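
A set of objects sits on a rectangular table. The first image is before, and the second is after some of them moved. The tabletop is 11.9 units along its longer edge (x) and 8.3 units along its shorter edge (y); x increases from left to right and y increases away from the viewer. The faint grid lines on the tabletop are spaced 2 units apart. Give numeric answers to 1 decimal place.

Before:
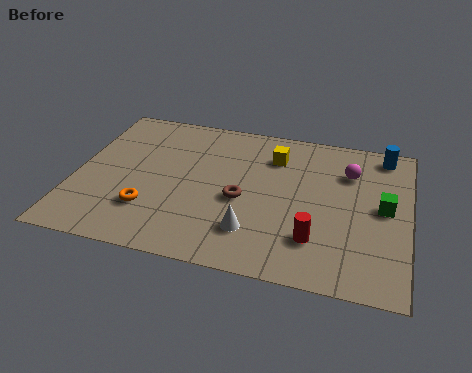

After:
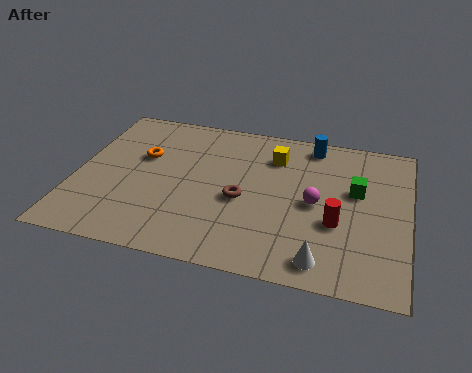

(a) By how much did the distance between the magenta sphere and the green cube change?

-0.4

Before: roughly 2.1 units apart; after: 1.7. That's 0.4 units closer together.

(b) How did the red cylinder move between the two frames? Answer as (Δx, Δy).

(0.7, 1.0)

From the two frames, the red cylinder sits at roughly (8.7, 2.1) before and (9.4, 3.1) after.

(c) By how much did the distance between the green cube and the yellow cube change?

-1.2

They were about 4.5 units apart before and 3.3 after — 1.2 units closer together.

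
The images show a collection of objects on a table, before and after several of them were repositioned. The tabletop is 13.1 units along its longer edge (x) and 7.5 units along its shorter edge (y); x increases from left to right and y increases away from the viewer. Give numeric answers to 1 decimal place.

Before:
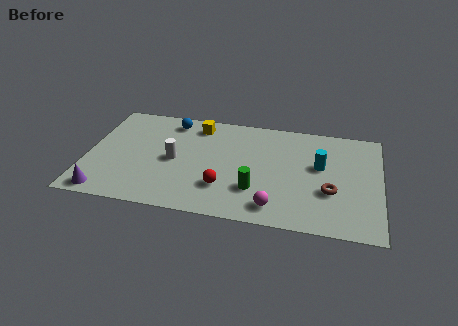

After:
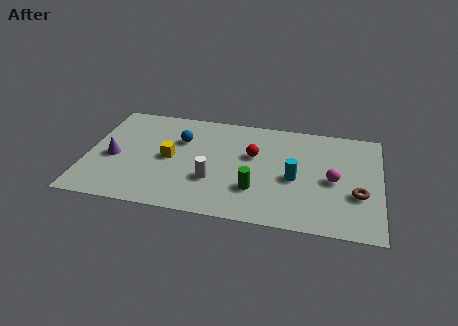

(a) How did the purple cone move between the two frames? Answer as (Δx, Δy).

(0.2, 2.5)

The purple cone was at about (1.0, 0.8) and moved to about (1.2, 3.3).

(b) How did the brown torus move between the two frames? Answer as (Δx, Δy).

(1.2, 0.0)

The brown torus started near (10.9, 2.7) and ended near (12.1, 2.7).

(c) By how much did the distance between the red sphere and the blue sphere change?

-1.7

They were about 5.0 units apart before and 3.3 after — 1.7 units closer together.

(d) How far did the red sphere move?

2.8

The red sphere moved from about (6.2, 2.1) to (7.4, 4.6), a distance of √(1.2² + 2.5²) ≈ 2.8.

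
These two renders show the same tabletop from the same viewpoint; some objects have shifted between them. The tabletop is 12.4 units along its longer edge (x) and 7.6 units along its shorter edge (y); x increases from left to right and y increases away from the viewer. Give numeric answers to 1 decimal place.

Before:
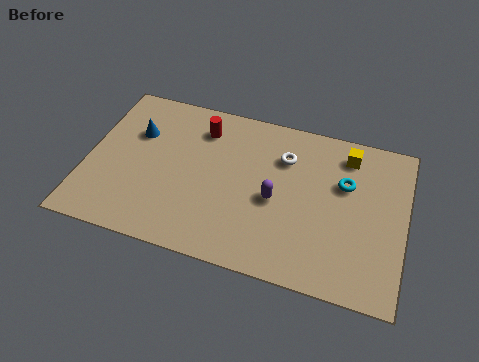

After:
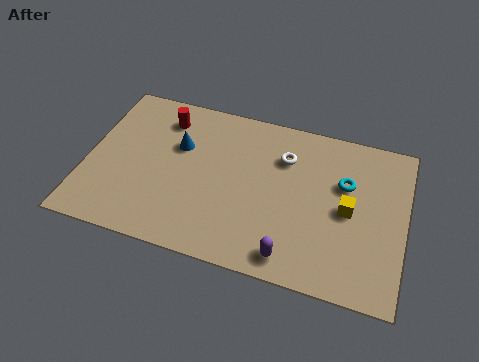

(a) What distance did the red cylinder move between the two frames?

1.5

The red cylinder moved from about (4.3, 6.0) to (2.8, 6.1), a distance of √(1.5² + 0.1²) ≈ 1.5.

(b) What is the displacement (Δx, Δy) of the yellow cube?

(0.2, -2.6)

The yellow cube was at about (10.0, 6.3) and moved to about (10.2, 3.7).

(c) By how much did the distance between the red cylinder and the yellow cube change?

+2.1

They were about 5.7 units apart before and 7.8 after — 2.1 units further apart.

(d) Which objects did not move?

the white torus and the cyan torus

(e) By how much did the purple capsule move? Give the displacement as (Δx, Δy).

(0.8, -2.4)

The purple capsule was at about (7.4, 3.4) and moved to about (8.2, 1.0).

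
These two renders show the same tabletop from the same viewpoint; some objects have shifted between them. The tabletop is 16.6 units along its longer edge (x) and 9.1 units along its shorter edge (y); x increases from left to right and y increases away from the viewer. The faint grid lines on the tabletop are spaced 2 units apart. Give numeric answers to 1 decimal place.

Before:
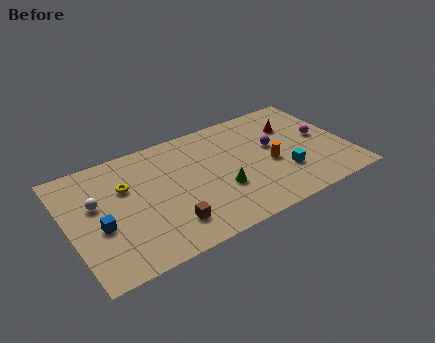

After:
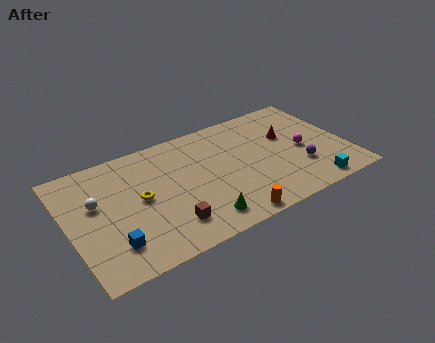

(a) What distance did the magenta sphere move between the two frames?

1.3

The magenta sphere was near (15.2, 4.8) before and (14.0, 4.2) after, so it travelled √(1.2² + 0.6²) ≈ 1.3 units.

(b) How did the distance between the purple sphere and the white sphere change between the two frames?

+1.6

The distance was about 10.6 in the first image and 12.2 in the second, so they moved 1.6 units further apart.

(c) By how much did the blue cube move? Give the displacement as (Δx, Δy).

(0.5, -1.6)

The blue cube started near (1.7, 3.7) and ended near (2.2, 2.1).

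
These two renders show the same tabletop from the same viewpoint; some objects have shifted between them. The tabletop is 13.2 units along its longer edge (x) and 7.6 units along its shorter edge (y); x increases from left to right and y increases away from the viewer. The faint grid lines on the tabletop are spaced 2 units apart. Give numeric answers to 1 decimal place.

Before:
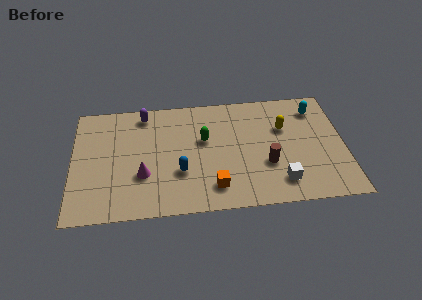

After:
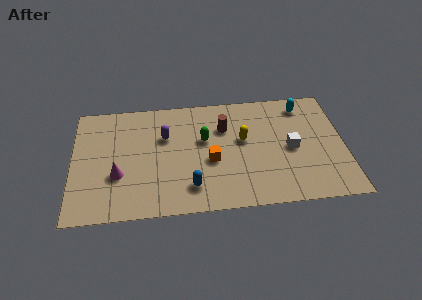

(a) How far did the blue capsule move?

1.1

The blue capsule was near (5.2, 2.6) before and (5.7, 1.6) after, so it travelled √(0.5² + 1.0²) ≈ 1.1 units.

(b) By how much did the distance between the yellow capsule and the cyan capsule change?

+1.7

They were about 1.9 units apart before and 3.6 after — 1.7 units further apart.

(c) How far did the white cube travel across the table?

2.2

The white cube moved from about (10.0, 1.5) to (10.6, 3.6), a distance of √(0.6² + 2.1²) ≈ 2.2.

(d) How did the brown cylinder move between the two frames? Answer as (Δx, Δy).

(-2.0, 2.6)

The brown cylinder started near (9.4, 2.7) and ended near (7.4, 5.3).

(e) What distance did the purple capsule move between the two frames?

1.9

The purple capsule moved from about (3.5, 6.6) to (4.5, 5.0), a distance of √(1.0² + 1.6²) ≈ 1.9.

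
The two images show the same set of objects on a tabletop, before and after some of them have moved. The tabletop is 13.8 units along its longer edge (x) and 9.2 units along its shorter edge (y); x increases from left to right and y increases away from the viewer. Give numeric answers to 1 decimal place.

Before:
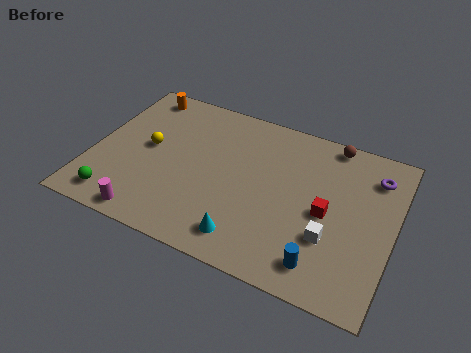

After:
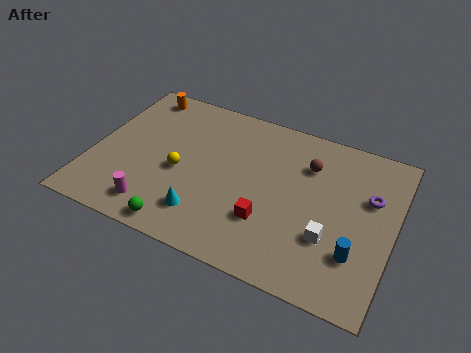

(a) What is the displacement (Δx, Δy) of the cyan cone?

(-2.0, 0.5)

The cyan cone started near (7.5, 1.5) and ended near (5.5, 2.0).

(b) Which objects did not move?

the orange cylinder and the white cube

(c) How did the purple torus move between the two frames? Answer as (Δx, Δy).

(-0.1, -1.3)

The purple torus was at about (12.7, 7.2) and moved to about (12.6, 5.9).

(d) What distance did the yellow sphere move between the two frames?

1.8

The yellow sphere moved from about (2.5, 4.9) to (4.1, 4.0), a distance of √(1.6² + 0.9²) ≈ 1.8.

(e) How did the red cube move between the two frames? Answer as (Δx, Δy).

(-2.5, -1.5)

The red cube was at about (10.8, 4.3) and moved to about (8.3, 2.8).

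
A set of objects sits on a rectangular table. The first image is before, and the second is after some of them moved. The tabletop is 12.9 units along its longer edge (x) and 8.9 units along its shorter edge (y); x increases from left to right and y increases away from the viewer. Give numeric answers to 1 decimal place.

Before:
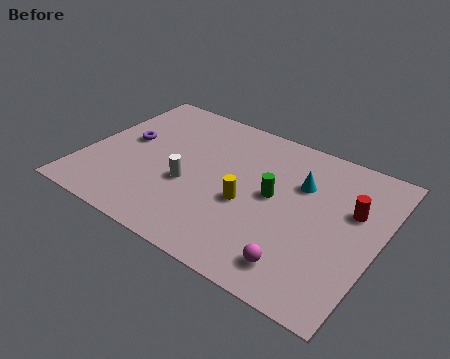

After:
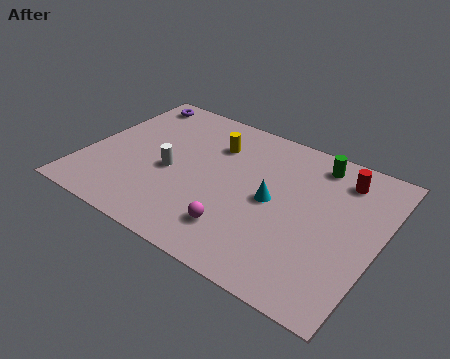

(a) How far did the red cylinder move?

1.7

The red cylinder was near (11.6, 5.6) before and (10.9, 7.2) after, so it travelled √(0.7² + 1.6²) ≈ 1.7 units.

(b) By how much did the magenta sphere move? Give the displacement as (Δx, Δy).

(-2.8, 0.5)

The magenta sphere was at about (10.0, 1.5) and moved to about (7.2, 2.0).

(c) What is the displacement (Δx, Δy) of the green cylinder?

(1.4, 2.9)

From the two frames, the green cylinder sits at roughly (8.3, 4.7) before and (9.7, 7.6) after.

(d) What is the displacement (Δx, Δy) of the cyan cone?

(-1.0, -1.6)

The cyan cone started near (9.3, 6.0) and ended near (8.3, 4.4).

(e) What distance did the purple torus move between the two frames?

2.9

The purple torus was near (1.6, 4.9) before and (1.2, 7.8) after, so it travelled √(0.4² + 2.9²) ≈ 2.9 units.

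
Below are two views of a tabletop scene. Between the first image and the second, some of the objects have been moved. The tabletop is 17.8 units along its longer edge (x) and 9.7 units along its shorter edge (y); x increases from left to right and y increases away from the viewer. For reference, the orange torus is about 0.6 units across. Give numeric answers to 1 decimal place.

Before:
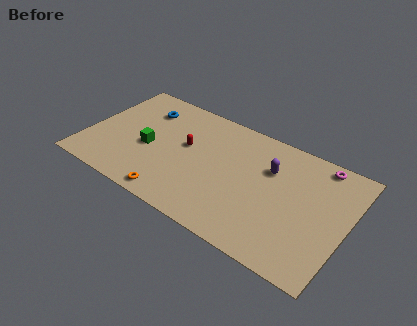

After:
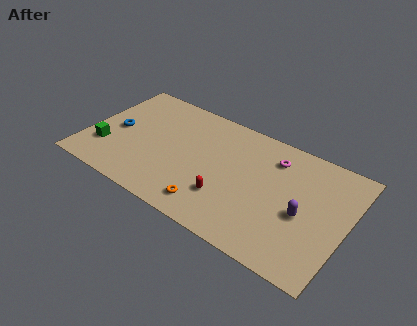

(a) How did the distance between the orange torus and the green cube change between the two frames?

+3.8

The distance was about 3.9 in the first image and 7.7 in the second, so they moved 3.8 units further apart.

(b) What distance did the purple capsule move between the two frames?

3.5

The purple capsule moved from about (12.4, 6.6) to (15.0, 4.2), a distance of √(2.6² + 2.4²) ≈ 3.5.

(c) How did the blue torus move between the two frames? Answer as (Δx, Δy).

(-1.5, -2.7)

The blue torus was at about (3.4, 7.4) and moved to about (1.9, 4.7).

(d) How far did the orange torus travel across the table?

2.6

From (6.6, 1.0) to (9.1, 1.6), the orange torus covered √(2.5² + 0.6²) ≈ 2.6 units.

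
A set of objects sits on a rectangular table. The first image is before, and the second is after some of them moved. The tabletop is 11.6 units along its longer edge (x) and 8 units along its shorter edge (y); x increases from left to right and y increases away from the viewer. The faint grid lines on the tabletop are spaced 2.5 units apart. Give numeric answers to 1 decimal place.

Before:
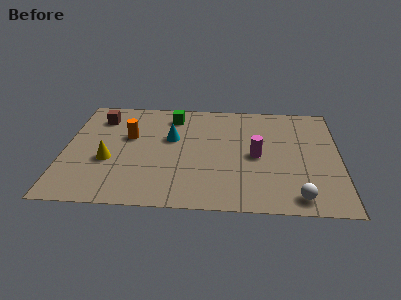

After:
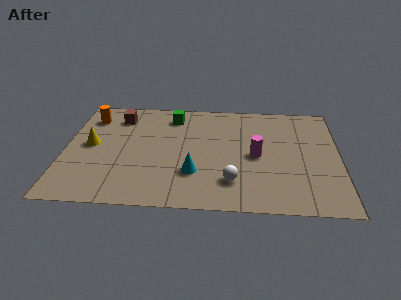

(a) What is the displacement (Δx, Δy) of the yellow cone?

(-0.8, 1.1)

From the two frames, the yellow cone sits at roughly (1.9, 3.1) before and (1.1, 4.2) after.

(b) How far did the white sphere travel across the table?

2.8

The white sphere was near (9.8, 1.0) before and (7.1, 1.9) after, so it travelled √(2.7² + 0.9²) ≈ 2.8 units.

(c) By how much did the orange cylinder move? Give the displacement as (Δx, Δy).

(-1.7, 1.4)

From the two frames, the orange cylinder sits at roughly (2.7, 4.9) before and (1.0, 6.3) after.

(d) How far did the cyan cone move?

2.7

From (4.5, 4.9) to (5.5, 2.4), the cyan cone covered √(1.0² + 2.5²) ≈ 2.7 units.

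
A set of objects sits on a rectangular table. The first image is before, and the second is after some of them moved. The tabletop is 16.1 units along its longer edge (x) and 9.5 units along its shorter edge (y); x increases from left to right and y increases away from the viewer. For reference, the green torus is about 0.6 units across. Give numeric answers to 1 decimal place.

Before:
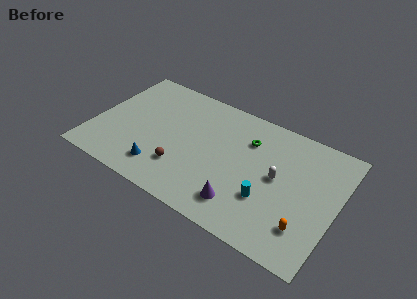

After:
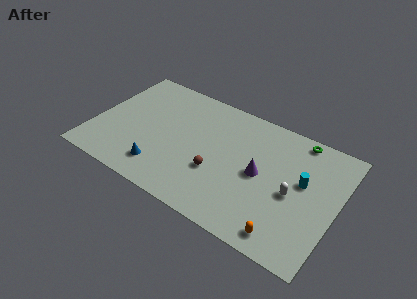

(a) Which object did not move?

the blue cone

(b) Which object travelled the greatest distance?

the green torus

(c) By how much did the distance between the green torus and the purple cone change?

-0.6

Before: roughly 5.0 units apart; after: 4.4. That's 0.6 units closer together.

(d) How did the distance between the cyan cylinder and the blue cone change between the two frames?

+2.6

The distance was about 7.0 in the first image and 9.6 in the second, so they moved 2.6 units further apart.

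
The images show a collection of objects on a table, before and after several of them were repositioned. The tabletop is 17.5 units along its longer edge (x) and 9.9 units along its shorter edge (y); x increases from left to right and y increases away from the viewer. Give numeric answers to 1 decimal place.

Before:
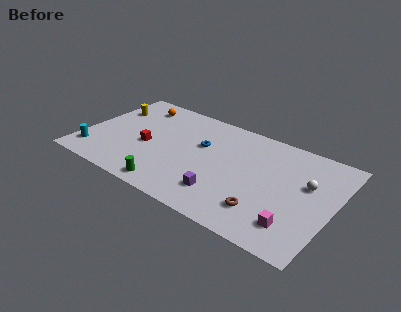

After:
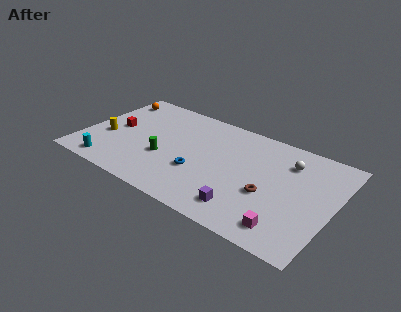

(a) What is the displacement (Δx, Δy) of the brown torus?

(0.0, 1.6)

From the two frames, the brown torus sits at roughly (13.2, 2.3) before and (13.2, 3.9) after.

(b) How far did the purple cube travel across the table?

1.7

From (10.3, 2.3) to (11.9, 1.8), the purple cube covered √(1.6² + 0.5²) ≈ 1.7 units.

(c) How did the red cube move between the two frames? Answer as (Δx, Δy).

(-2.4, 0.8)

From the two frames, the red cube sits at roughly (4.5, 4.3) before and (2.1, 5.1) after.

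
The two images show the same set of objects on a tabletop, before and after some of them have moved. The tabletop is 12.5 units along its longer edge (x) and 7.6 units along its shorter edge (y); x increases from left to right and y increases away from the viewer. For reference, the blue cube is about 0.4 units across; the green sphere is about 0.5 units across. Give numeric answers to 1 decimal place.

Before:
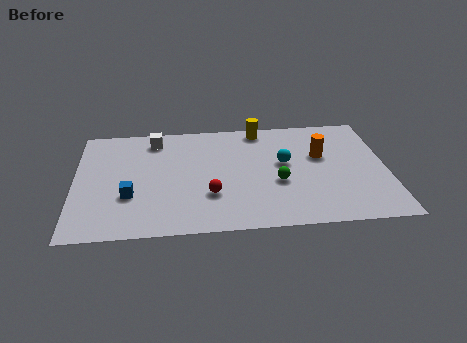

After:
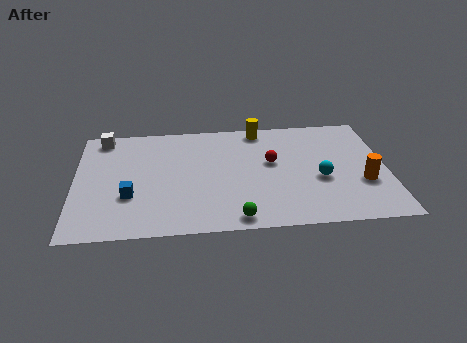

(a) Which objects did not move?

the blue cube and the yellow cylinder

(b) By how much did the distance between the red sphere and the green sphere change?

+1.1

They were about 2.8 units apart before and 3.9 after — 1.1 units further apart.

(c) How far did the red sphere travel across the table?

3.2

From (5.4, 2.4) to (7.9, 4.4), the red sphere covered √(2.5² + 2.0²) ≈ 3.2 units.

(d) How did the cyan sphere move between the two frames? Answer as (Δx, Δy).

(1.4, -1.2)

From the two frames, the cyan sphere sits at roughly (8.4, 4.3) before and (9.8, 3.1) after.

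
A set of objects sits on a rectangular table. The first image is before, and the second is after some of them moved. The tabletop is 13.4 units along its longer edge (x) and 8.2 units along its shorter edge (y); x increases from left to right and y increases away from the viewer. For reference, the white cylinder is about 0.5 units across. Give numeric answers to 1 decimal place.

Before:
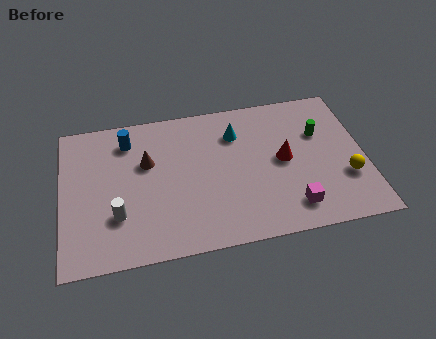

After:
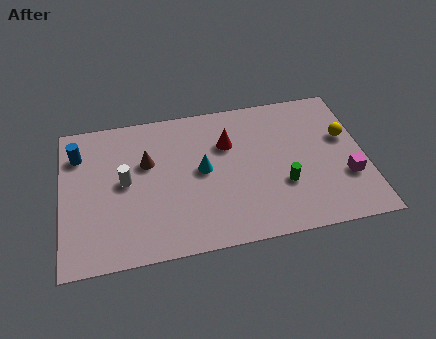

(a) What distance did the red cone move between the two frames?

2.8

From (9.8, 4.2) to (7.4, 5.6), the red cone covered √(2.4² + 1.4²) ≈ 2.8 units.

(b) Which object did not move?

the brown cone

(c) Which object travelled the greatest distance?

the green cylinder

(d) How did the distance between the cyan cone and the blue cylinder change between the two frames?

+0.9

They were about 4.8 units apart before and 5.7 after — 0.9 units further apart.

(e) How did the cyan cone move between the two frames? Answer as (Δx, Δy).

(-1.6, -1.8)

The cyan cone started near (7.8, 6.1) and ended near (6.2, 4.3).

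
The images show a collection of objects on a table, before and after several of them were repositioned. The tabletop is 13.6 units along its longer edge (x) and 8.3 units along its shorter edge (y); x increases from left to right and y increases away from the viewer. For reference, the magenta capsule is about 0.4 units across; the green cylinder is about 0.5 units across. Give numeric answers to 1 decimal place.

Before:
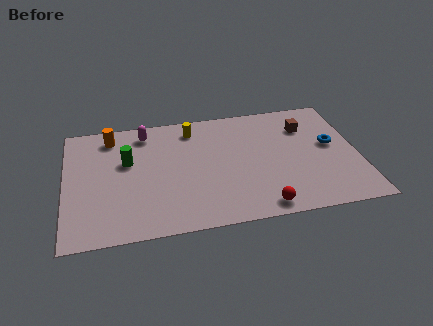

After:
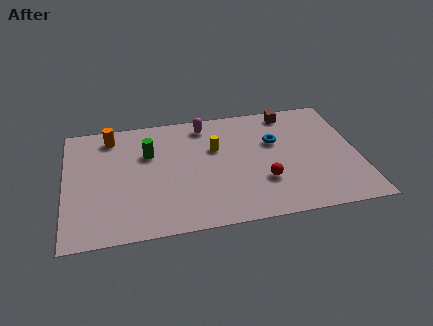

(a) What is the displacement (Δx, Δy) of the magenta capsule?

(2.8, 0.1)

The magenta capsule was at about (3.8, 7.0) and moved to about (6.6, 7.1).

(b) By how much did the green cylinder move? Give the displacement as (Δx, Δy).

(1.0, 0.4)

The green cylinder started near (2.9, 5.1) and ended near (3.9, 5.5).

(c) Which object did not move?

the orange cylinder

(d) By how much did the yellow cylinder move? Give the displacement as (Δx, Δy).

(1.0, -1.6)

From the two frames, the yellow cylinder sits at roughly (6.0, 6.9) before and (7.0, 5.3) after.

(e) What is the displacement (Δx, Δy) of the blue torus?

(-2.6, 0.7)

The blue torus started near (12.4, 4.6) and ended near (9.8, 5.3).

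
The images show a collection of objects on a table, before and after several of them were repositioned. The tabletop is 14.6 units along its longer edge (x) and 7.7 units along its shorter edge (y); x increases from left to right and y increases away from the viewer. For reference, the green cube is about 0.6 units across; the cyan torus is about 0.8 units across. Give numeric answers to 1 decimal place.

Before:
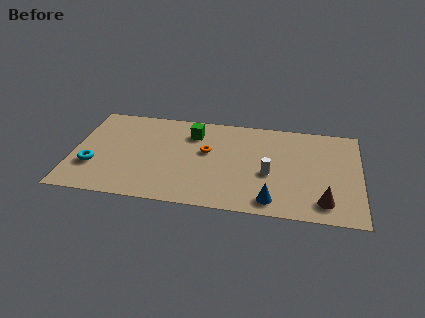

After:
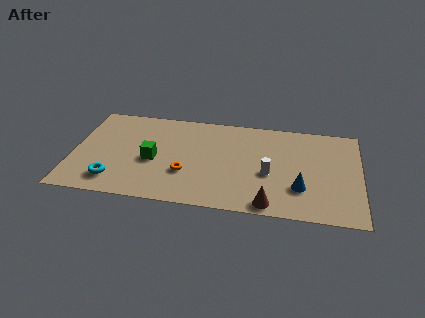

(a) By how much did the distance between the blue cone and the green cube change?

+1.2

The distance was about 6.4 in the first image and 7.6 in the second, so they moved 1.2 units further apart.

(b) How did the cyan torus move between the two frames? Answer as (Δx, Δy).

(1.1, -1.0)

The cyan torus started near (1.1, 2.5) and ended near (2.2, 1.5).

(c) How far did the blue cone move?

1.8

From (10.2, 1.1) to (11.6, 2.3), the blue cone covered √(1.4² + 1.2²) ≈ 1.8 units.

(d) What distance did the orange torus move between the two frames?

2.1

The orange torus was near (6.8, 4.5) before and (5.8, 2.6) after, so it travelled √(1.0² + 1.9²) ≈ 2.1 units.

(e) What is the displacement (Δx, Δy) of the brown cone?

(-2.7, -0.6)

The brown cone started near (12.8, 1.4) and ended near (10.1, 0.8).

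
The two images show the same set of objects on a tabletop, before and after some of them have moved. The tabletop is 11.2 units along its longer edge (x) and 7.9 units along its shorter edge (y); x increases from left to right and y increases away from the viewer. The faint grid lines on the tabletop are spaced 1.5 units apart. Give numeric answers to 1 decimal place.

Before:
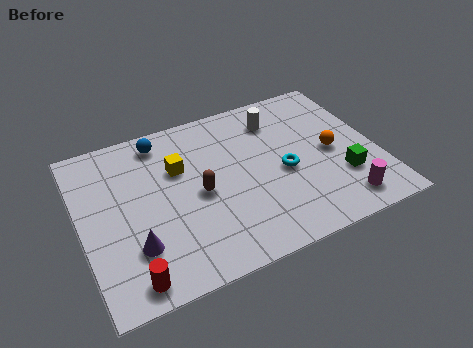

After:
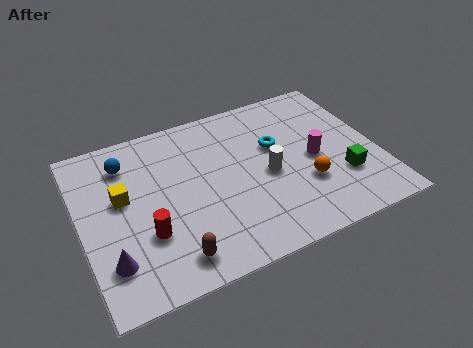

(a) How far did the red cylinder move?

1.9

The red cylinder moved from about (1.5, 0.9) to (2.3, 2.6), a distance of √(0.8² + 1.7²) ≈ 1.9.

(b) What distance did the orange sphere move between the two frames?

1.7

The orange sphere was near (9.5, 3.8) before and (8.3, 2.6) after, so it travelled √(1.2² + 1.2²) ≈ 1.7 units.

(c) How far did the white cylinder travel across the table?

2.7

From (7.7, 6.2) to (7.0, 3.6), the white cylinder covered √(0.7² + 2.6²) ≈ 2.7 units.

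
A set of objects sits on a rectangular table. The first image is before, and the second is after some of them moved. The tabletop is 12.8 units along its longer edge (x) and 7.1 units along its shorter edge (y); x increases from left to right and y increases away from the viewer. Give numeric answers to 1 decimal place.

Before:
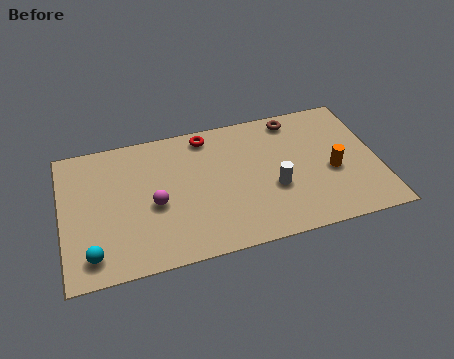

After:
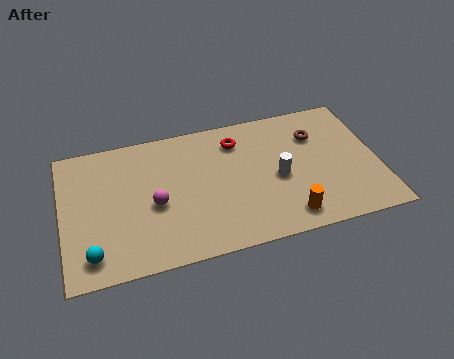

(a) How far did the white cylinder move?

0.5

From (8.5, 2.7) to (8.7, 3.2), the white cylinder covered √(0.2² + 0.5²) ≈ 0.5 units.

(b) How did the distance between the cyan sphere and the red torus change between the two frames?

+0.5

The distance was about 7.0 in the first image and 7.5 in the second, so they moved 0.5 units further apart.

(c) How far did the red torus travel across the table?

1.3

The red torus moved from about (6.0, 6.2) to (7.2, 5.6), a distance of √(1.2² + 0.6²) ≈ 1.3.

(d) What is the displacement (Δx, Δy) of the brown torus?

(0.8, -1.1)

The brown torus was at about (9.6, 6.2) and moved to about (10.4, 5.1).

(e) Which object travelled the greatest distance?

the orange cylinder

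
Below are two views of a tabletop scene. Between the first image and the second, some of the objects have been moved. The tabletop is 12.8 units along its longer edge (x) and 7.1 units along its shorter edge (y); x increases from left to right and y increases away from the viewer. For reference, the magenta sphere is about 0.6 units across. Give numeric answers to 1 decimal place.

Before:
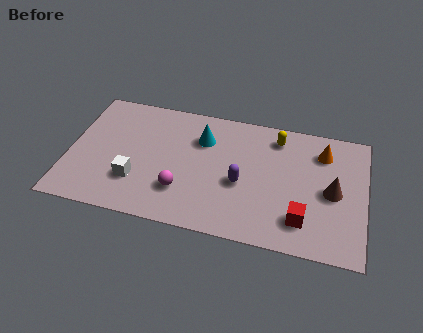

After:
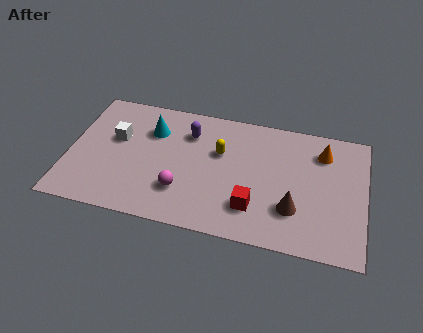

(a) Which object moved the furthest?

the purple capsule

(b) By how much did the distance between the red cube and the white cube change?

-0.6

Before: roughly 7.2 units apart; after: 6.6. That's 0.6 units closer together.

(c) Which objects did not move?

the orange cone and the magenta sphere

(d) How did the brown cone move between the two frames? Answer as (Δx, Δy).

(-1.6, -1.3)

From the two frames, the brown cone sits at roughly (11.4, 3.4) before and (9.8, 2.1) after.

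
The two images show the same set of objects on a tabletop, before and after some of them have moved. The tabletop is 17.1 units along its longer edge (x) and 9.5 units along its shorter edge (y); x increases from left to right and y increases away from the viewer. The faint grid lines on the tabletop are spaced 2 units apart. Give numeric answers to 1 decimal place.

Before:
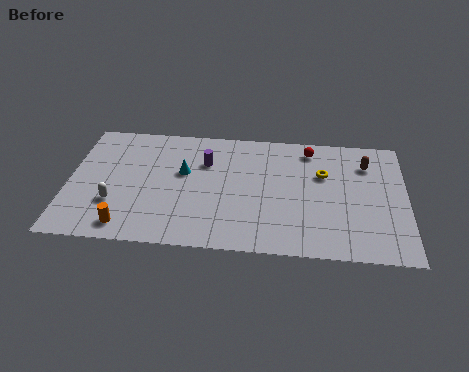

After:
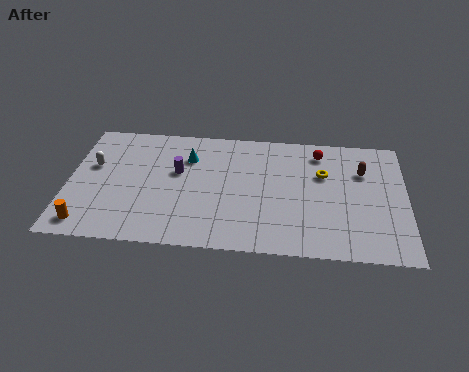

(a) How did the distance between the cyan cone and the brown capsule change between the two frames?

-0.5

Before: roughly 9.4 units apart; after: 8.9. That's 0.5 units closer together.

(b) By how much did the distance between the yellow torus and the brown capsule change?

-0.4

Before: roughly 2.4 units apart; after: 2.0. That's 0.4 units closer together.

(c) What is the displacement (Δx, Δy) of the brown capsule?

(-0.2, -0.6)

The brown capsule was at about (15.1, 7.2) and moved to about (14.9, 6.6).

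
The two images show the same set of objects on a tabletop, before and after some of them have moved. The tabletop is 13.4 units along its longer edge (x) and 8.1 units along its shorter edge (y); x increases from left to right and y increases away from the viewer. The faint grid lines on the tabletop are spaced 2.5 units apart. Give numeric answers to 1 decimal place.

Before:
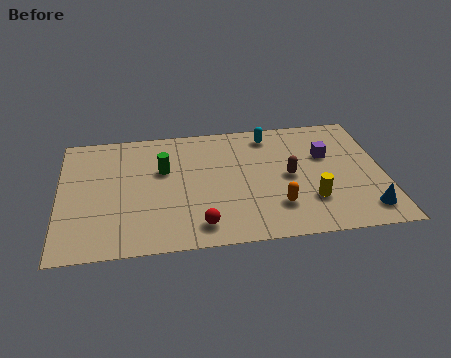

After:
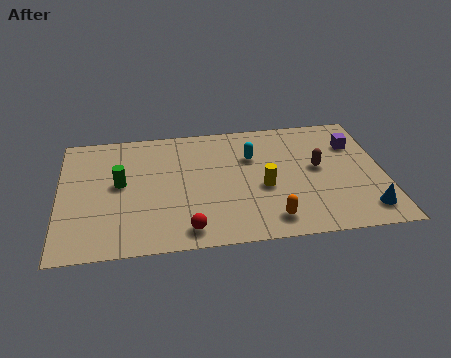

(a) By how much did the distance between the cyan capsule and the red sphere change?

-1.2

They were about 6.4 units apart before and 5.2 after — 1.2 units closer together.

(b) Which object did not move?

the blue cone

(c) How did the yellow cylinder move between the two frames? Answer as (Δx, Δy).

(-1.9, 1.1)

From the two frames, the yellow cylinder sits at roughly (10.3, 2.3) before and (8.4, 3.4) after.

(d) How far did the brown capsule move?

1.3

The brown capsule moved from about (9.5, 4.0) to (10.7, 4.4), a distance of √(1.2² + 0.4²) ≈ 1.3.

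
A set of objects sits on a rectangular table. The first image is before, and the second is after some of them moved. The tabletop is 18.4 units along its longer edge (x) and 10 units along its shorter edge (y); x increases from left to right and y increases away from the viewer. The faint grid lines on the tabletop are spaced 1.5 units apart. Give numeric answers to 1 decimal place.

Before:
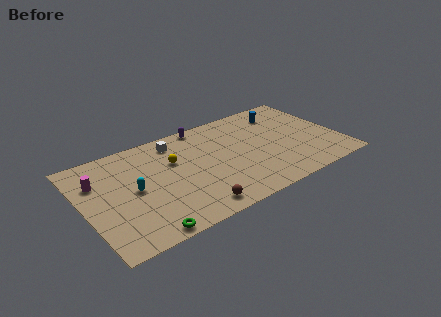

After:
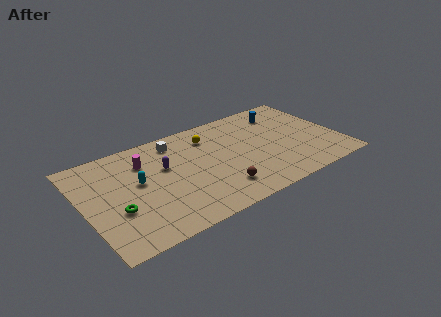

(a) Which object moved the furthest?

the purple capsule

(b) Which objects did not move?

the blue cylinder and the white cube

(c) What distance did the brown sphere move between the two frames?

2.2

The brown sphere moved from about (7.2, 1.3) to (9.2, 2.2), a distance of √(2.0² + 0.9²) ≈ 2.2.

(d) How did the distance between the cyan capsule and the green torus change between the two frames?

-1.5

The distance was about 4.2 in the first image and 2.7 in the second, so they moved 1.5 units closer together.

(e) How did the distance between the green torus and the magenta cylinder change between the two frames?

-2.1

Before: roughly 6.6 units apart; after: 4.5. That's 2.1 units closer together.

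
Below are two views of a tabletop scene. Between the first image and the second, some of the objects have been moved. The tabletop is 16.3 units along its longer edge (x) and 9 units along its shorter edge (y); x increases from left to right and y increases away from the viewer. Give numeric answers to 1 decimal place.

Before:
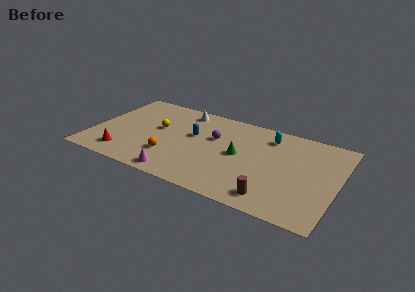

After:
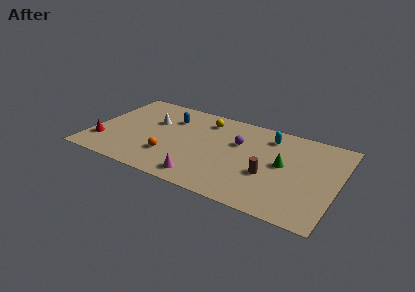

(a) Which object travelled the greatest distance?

the yellow sphere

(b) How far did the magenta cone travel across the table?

1.6

From (6.2, 1.0) to (7.8, 1.3), the magenta cone covered √(1.6² + 0.3²) ≈ 1.6 units.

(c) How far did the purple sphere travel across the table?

1.6

The purple sphere was near (8.0, 5.7) before and (9.6, 5.8) after, so it travelled √(1.6² + 0.1²) ≈ 1.6 units.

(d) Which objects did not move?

the cyan capsule and the orange sphere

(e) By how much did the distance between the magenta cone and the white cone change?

-0.8

The distance was about 6.8 in the first image and 6.0 in the second, so they moved 0.8 units closer together.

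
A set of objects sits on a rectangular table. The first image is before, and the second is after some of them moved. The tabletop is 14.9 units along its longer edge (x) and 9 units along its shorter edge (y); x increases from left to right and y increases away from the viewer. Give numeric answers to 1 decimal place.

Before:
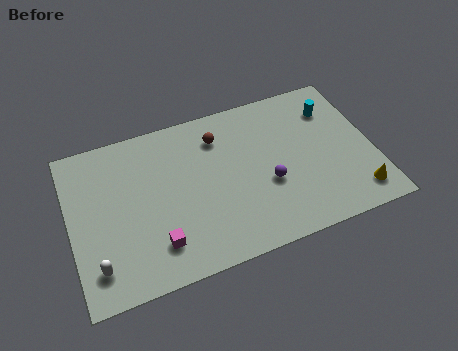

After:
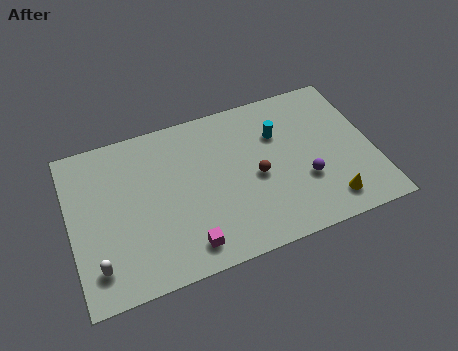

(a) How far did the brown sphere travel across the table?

3.3

From (7.5, 7.0) to (9.1, 4.1), the brown sphere covered √(1.6² + 2.9²) ≈ 3.3 units.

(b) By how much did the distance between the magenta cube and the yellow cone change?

-2.8

Before: roughly 9.8 units apart; after: 7.0. That's 2.8 units closer together.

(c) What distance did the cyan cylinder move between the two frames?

2.9

From (13.2, 6.8) to (10.4, 6.2), the cyan cylinder covered √(2.8² + 0.6²) ≈ 2.9 units.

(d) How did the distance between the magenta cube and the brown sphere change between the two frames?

-1.5

They were about 6.1 units apart before and 4.6 after — 1.5 units closer together.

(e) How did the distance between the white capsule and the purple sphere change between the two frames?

+1.7

They were about 8.7 units apart before and 10.4 after — 1.7 units further apart.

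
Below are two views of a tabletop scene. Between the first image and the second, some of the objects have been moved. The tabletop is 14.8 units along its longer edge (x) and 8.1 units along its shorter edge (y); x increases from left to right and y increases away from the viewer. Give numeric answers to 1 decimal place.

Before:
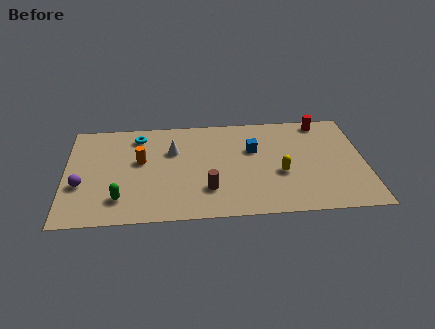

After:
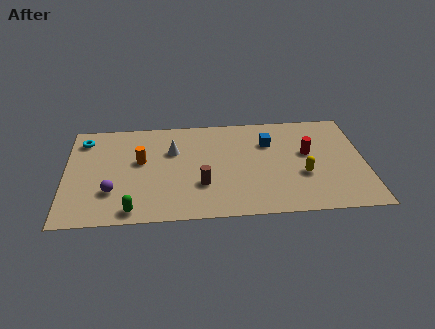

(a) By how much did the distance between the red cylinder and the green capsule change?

-2.0

Before: roughly 11.5 units apart; after: 9.5. That's 2.0 units closer together.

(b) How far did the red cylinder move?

2.6

The red cylinder moved from about (12.8, 7.2) to (12.0, 4.7), a distance of √(0.8² + 2.5²) ≈ 2.6.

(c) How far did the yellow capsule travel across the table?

1.1

The yellow capsule moved from about (10.6, 3.2) to (11.7, 3.0), a distance of √(1.1² + 0.2²) ≈ 1.1.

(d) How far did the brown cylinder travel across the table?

0.5

From (7.0, 2.2) to (6.7, 2.6), the brown cylinder covered √(0.3² + 0.4²) ≈ 0.5 units.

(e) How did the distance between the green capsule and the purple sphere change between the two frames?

-0.4

Before: roughly 2.2 units apart; after: 1.8. That's 0.4 units closer together.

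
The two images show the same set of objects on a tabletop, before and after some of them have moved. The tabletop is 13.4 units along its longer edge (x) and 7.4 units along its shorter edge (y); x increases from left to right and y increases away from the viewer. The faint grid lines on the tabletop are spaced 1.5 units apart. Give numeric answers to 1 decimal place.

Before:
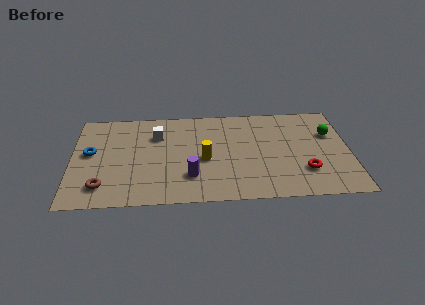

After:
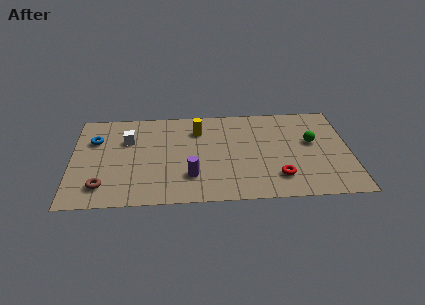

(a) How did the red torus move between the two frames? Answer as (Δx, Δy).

(-1.3, -0.4)

From the two frames, the red torus sits at roughly (11.2, 2.1) before and (9.9, 1.7) after.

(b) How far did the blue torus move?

1.0

The blue torus was near (0.9, 4.1) before and (1.1, 5.1) after, so it travelled √(0.2² + 1.0²) ≈ 1.0 units.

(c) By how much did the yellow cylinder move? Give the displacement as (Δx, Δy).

(-0.3, 2.3)

From the two frames, the yellow cylinder sits at roughly (6.4, 3.3) before and (6.1, 5.6) after.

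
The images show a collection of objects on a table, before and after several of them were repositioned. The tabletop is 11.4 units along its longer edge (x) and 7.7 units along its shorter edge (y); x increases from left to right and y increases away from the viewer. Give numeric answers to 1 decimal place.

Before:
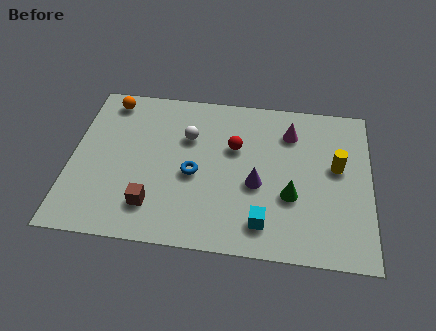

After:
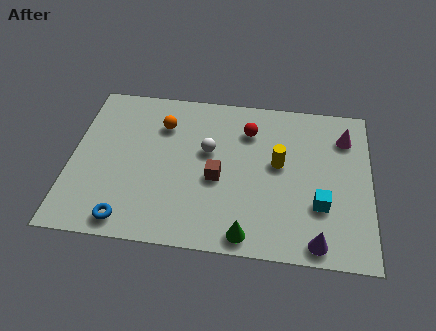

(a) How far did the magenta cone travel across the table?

2.1

The magenta cone was near (8.3, 5.9) before and (10.4, 5.9) after, so it travelled √(2.1² + 0.0²) ≈ 2.1 units.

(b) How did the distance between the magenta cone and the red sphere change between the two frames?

+1.4

They were about 2.3 units apart before and 3.7 after — 1.4 units further apart.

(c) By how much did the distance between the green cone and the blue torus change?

+0.8

They were about 3.7 units apart before and 4.5 after — 0.8 units further apart.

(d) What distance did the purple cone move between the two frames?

3.3

The purple cone moved from about (7.1, 3.2) to (9.4, 0.8), a distance of √(2.3² + 2.4²) ≈ 3.3.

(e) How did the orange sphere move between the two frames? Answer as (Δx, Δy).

(2.1, -1.0)

The orange sphere was at about (1.3, 6.7) and moved to about (3.4, 5.7).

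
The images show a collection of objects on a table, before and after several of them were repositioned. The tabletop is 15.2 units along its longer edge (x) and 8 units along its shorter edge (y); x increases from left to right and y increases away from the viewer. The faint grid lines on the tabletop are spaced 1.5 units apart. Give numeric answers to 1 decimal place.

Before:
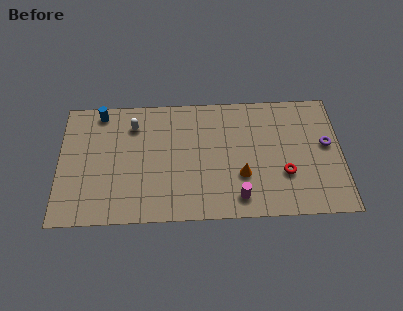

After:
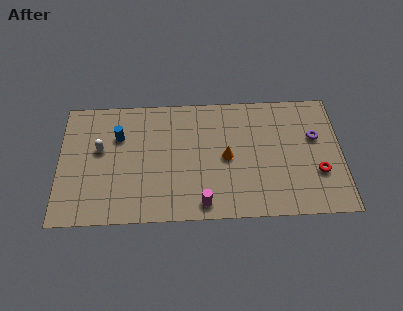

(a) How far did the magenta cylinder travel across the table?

1.9

From (9.6, 1.3) to (7.7, 1.0), the magenta cylinder covered √(1.9² + 0.3²) ≈ 1.9 units.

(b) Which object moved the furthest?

the white capsule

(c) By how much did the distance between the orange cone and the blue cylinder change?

-2.8

Before: roughly 8.8 units apart; after: 6.0. That's 2.8 units closer together.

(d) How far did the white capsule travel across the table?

2.3

The white capsule was near (4.0, 6.2) before and (2.2, 4.7) after, so it travelled √(1.8² + 1.5²) ≈ 2.3 units.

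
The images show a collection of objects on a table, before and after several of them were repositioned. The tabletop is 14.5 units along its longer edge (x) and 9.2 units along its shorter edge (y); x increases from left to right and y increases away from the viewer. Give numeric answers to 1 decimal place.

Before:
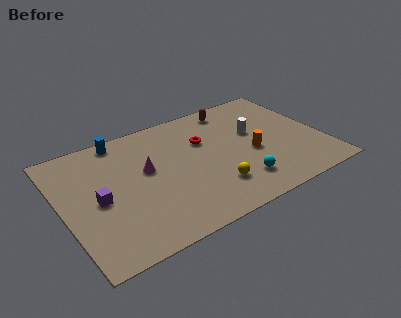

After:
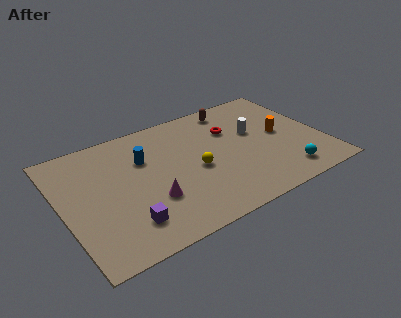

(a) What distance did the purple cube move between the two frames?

2.6

The purple cube was near (1.9, 4.3) before and (3.1, 2.0) after, so it travelled √(1.2² + 2.3²) ≈ 2.6 units.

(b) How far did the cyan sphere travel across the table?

2.5

The cyan sphere was near (9.4, 2.0) before and (11.9, 1.5) after, so it travelled √(2.5² + 0.5²) ≈ 2.5 units.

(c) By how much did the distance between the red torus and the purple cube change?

+1.4

Before: roughly 6.5 units apart; after: 7.9. That's 1.4 units further apart.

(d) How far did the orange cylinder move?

2.0

The orange cylinder moved from about (10.5, 3.9) to (12.3, 4.7), a distance of √(1.8² + 0.8²) ≈ 2.0.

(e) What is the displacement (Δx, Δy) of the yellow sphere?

(-0.7, 1.8)

The yellow sphere was at about (8.0, 2.3) and moved to about (7.3, 4.1).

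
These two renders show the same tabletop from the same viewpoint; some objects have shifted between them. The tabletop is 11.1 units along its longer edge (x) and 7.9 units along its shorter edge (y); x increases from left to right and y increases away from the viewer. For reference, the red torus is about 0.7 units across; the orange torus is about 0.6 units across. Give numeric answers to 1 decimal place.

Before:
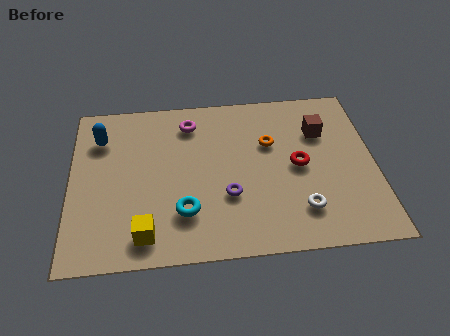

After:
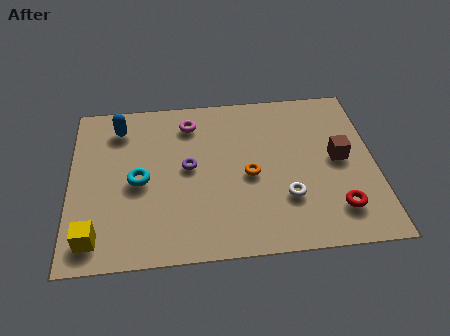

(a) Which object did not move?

the magenta torus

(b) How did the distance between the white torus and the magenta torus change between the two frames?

-0.8

Before: roughly 6.0 units apart; after: 5.2. That's 0.8 units closer together.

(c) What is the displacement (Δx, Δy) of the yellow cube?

(-1.8, 0.0)

The yellow cube started near (2.7, 1.2) and ended near (0.9, 1.2).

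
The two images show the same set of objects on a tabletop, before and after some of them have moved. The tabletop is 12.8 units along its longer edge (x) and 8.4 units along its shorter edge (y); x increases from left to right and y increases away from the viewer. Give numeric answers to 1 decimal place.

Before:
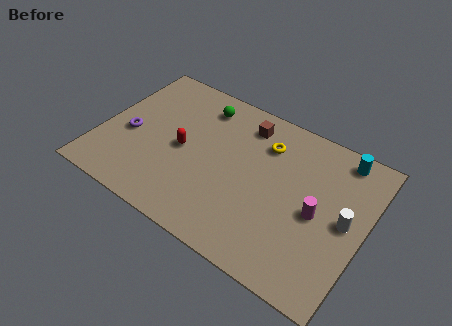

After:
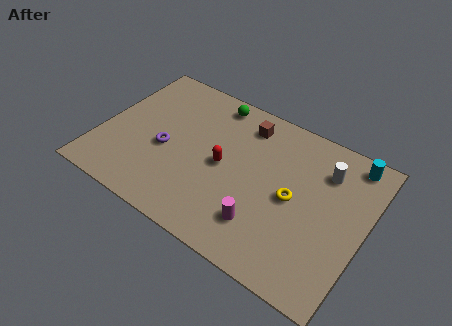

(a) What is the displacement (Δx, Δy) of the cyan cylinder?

(0.5, 0.0)

From the two frames, the cyan cylinder sits at roughly (11.2, 7.4) before and (11.7, 7.4) after.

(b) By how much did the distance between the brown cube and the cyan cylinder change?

+0.5

They were about 4.6 units apart before and 5.1 after — 0.5 units further apart.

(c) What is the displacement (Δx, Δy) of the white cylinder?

(-1.3, 2.1)

The white cylinder started near (11.9, 4.2) and ended near (10.6, 6.3).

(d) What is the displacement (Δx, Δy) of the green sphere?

(0.5, 0.5)

The green sphere was at about (4.4, 6.9) and moved to about (4.9, 7.4).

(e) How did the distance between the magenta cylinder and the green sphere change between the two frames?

-0.5

Before: roughly 6.9 units apart; after: 6.4. That's 0.5 units closer together.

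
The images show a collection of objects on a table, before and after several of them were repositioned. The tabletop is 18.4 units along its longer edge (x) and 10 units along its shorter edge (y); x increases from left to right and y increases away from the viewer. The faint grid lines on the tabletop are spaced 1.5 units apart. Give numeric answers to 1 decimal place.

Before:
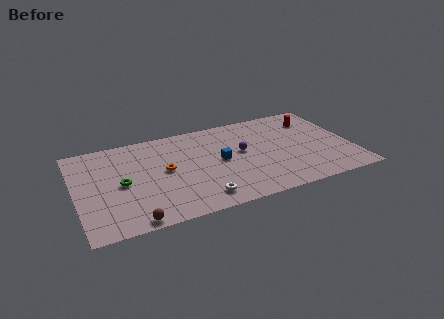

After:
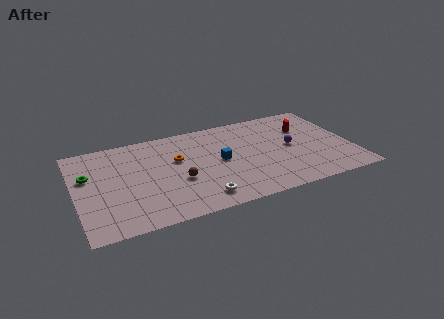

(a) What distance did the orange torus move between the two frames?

1.3

The orange torus was near (5.9, 5.3) before and (6.8, 6.2) after, so it travelled √(0.9² + 0.9²) ≈ 1.3 units.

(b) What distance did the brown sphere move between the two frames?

4.5

From (3.4, 0.8) to (6.7, 3.9), the brown sphere covered √(3.3² + 3.1²) ≈ 4.5 units.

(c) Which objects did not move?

the white torus and the blue cube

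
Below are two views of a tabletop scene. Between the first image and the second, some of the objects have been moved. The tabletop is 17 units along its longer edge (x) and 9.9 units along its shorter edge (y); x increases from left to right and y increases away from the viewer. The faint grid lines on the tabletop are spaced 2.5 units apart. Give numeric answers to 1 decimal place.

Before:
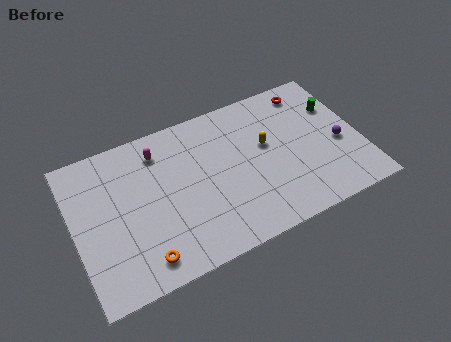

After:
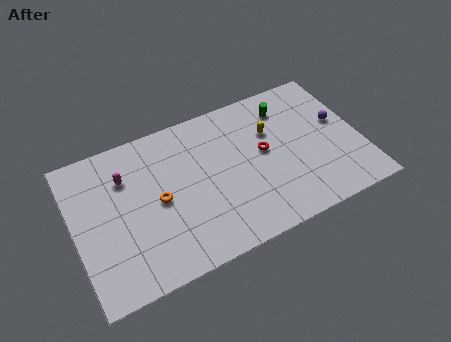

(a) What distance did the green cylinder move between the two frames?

3.1

From (15.9, 6.8) to (13.0, 7.9), the green cylinder covered √(2.9² + 1.1²) ≈ 3.1 units.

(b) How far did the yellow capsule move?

0.9

The yellow capsule was near (11.5, 5.8) before and (11.9, 6.6) after, so it travelled √(0.4² + 0.8²) ≈ 0.9 units.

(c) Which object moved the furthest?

the red torus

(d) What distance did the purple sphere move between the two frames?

1.5

The purple sphere moved from about (15.7, 4.2) to (15.9, 5.7), a distance of √(0.2² + 1.5²) ≈ 1.5.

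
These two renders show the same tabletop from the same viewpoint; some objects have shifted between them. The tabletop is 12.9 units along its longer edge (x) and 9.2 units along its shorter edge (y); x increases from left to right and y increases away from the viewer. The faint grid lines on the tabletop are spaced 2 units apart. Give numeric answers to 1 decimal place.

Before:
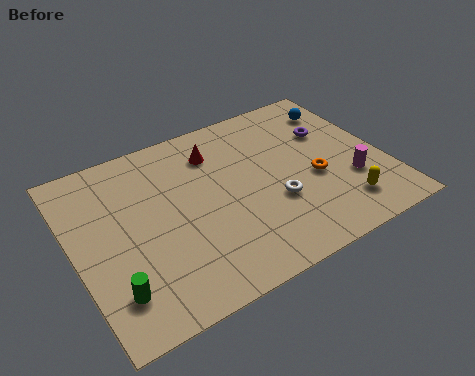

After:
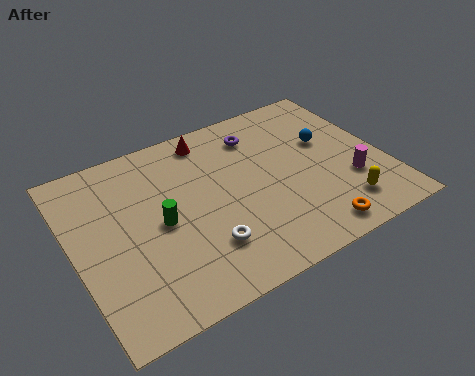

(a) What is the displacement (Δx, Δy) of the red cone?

(-0.1, 0.9)

From the two frames, the red cone sits at roughly (6.2, 7.1) before and (6.1, 8.0) after.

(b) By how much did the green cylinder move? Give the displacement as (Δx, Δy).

(2.3, 2.4)

From the two frames, the green cylinder sits at roughly (1.2, 2.0) before and (3.5, 4.4) after.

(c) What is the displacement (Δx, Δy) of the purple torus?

(-2.9, 1.2)

The purple torus started near (11.0, 6.1) and ended near (8.1, 7.3).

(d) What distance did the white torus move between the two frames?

3.2

The white torus was near (8.1, 3.3) before and (5.0, 2.4) after, so it travelled √(3.1² + 0.9²) ≈ 3.2 units.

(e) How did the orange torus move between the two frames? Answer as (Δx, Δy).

(-0.6, -2.7)

The orange torus was at about (9.9, 3.8) and moved to about (9.3, 1.1).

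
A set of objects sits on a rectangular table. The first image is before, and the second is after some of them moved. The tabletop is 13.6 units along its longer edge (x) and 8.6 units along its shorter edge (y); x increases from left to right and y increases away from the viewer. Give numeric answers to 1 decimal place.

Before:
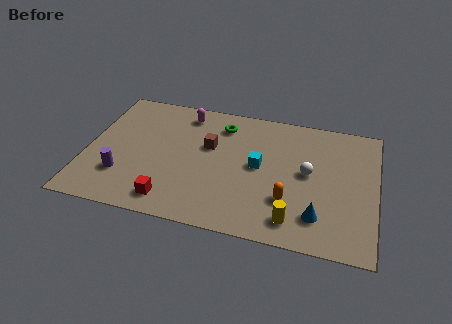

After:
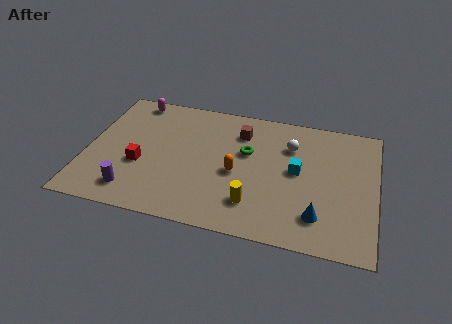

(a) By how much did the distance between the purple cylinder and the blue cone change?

-0.6

The distance was about 9.2 in the first image and 8.6 in the second, so they moved 0.6 units closer together.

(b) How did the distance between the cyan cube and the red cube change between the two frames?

+2.4

Before: roughly 5.0 units apart; after: 7.4. That's 2.4 units further apart.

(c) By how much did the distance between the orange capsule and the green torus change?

-3.9

The distance was about 5.5 in the first image and 1.6 in the second, so they moved 3.9 units closer together.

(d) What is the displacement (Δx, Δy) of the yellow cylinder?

(-1.9, 0.6)

The yellow cylinder was at about (9.9, 1.4) and moved to about (8.0, 2.0).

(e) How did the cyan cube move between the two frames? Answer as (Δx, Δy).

(1.8, 0.1)

From the two frames, the cyan cube sits at roughly (8.1, 4.5) before and (9.9, 4.6) after.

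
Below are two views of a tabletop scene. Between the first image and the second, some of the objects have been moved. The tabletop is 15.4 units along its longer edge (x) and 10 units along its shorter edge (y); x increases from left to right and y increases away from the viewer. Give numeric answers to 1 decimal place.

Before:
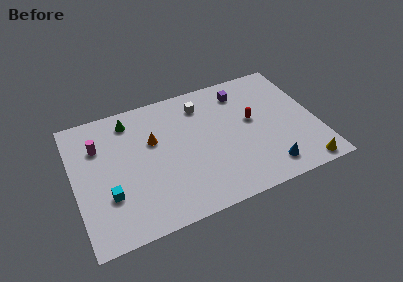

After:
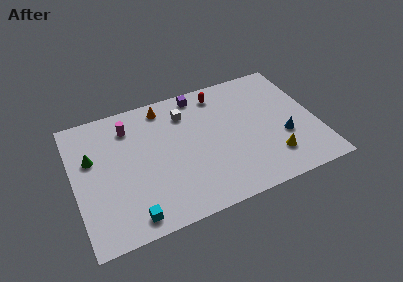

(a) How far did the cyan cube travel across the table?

2.3

From (2.0, 3.2) to (3.2, 1.2), the cyan cube covered √(1.2² + 2.0²) ≈ 2.3 units.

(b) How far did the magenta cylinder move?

2.2

From (1.7, 7.1) to (3.7, 7.9), the magenta cylinder covered √(2.0² + 0.8²) ≈ 2.2 units.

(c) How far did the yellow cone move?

2.3

The yellow cone was near (14.1, 0.9) before and (12.3, 2.3) after, so it travelled √(1.8² + 1.4²) ≈ 2.3 units.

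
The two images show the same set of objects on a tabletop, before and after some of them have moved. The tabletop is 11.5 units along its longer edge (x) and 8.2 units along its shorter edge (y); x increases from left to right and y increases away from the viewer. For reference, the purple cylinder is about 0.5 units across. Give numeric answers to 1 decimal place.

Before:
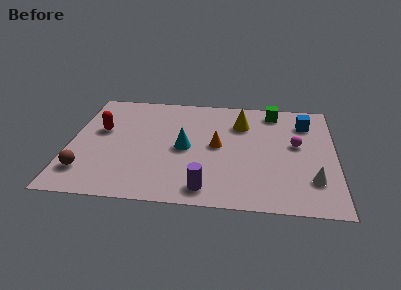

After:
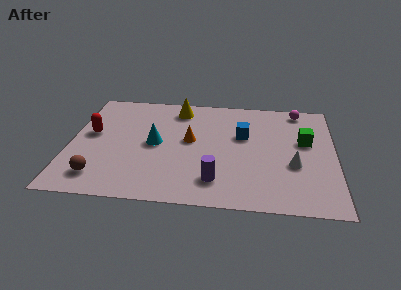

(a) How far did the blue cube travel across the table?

3.0

The blue cube moved from about (10.2, 6.3) to (7.5, 5.1), a distance of √(2.7² + 1.2²) ≈ 3.0.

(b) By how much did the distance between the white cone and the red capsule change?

-0.7

Before: roughly 9.6 units apart; after: 8.9. That's 0.7 units closer together.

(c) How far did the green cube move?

2.6

From (8.8, 7.1) to (10.2, 4.9), the green cube covered √(1.4² + 2.2²) ≈ 2.6 units.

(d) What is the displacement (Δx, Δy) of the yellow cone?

(-2.8, 0.9)

The yellow cone started near (7.4, 6.0) and ended near (4.6, 6.9).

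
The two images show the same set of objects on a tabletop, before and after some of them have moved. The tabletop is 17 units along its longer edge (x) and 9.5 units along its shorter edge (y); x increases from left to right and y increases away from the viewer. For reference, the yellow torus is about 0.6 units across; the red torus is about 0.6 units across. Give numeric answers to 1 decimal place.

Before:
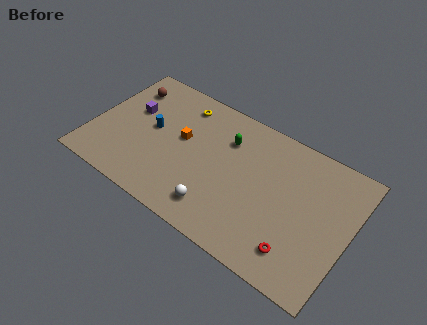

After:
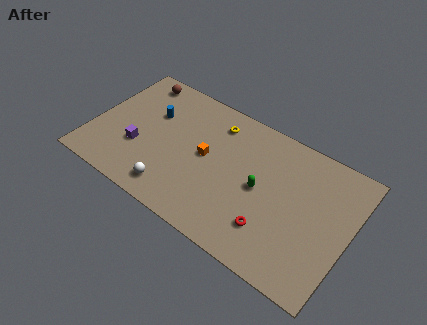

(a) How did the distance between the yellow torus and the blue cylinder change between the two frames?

+1.2

Before: roughly 3.2 units apart; after: 4.4. That's 1.2 units further apart.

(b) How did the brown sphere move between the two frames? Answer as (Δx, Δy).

(0.5, 0.9)

From the two frames, the brown sphere sits at roughly (1.6, 7.4) before and (2.1, 8.3) after.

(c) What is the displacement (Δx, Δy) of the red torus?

(-1.8, 0.5)

From the two frames, the red torus sits at roughly (14.1, 1.9) before and (12.3, 2.4) after.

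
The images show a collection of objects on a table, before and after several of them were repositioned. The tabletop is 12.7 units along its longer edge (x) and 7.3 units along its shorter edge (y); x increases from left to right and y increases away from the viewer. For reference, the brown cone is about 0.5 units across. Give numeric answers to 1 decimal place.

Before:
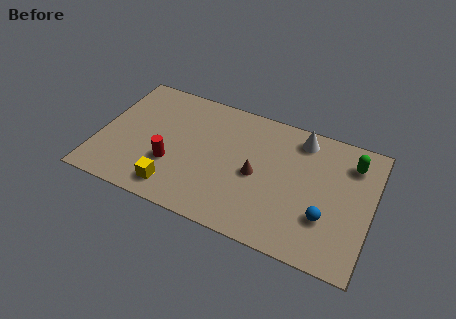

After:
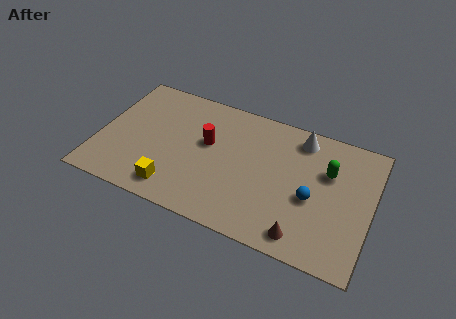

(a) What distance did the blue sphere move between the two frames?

1.1

From (10.7, 2.3) to (10.0, 3.1), the blue sphere covered √(0.7² + 0.8²) ≈ 1.1 units.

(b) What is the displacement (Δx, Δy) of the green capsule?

(-1.0, -0.9)

The green capsule was at about (11.6, 5.7) and moved to about (10.6, 4.8).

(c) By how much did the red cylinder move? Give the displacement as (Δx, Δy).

(1.5, 1.8)

The red cylinder started near (3.5, 2.5) and ended near (5.0, 4.3).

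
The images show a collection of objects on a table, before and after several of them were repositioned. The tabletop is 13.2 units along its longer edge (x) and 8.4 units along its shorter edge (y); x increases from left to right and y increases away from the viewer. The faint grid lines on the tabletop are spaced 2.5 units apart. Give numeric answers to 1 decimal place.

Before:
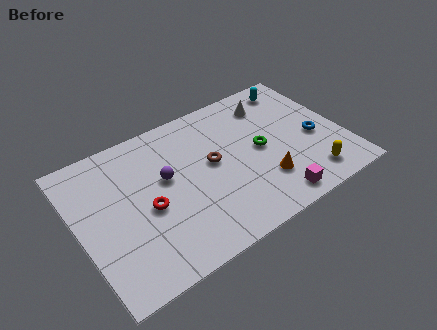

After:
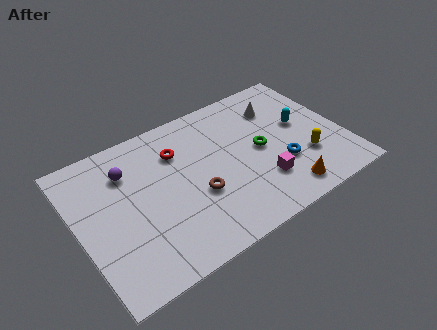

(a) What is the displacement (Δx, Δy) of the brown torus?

(-1.0, -1.4)

From the two frames, the brown torus sits at roughly (6.7, 4.6) before and (5.7, 3.2) after.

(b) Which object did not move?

the green torus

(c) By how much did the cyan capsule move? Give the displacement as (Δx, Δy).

(-0.2, -2.5)

From the two frames, the cyan capsule sits at roughly (11.5, 7.2) before and (11.3, 4.7) after.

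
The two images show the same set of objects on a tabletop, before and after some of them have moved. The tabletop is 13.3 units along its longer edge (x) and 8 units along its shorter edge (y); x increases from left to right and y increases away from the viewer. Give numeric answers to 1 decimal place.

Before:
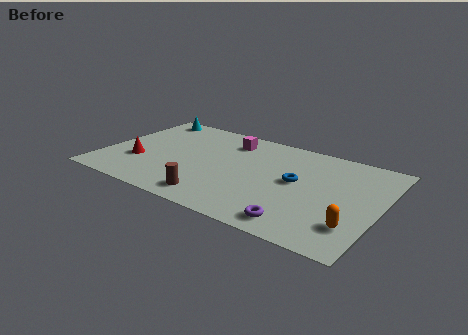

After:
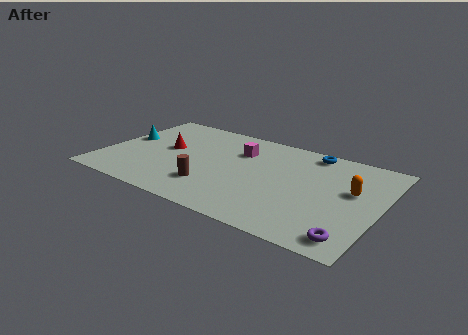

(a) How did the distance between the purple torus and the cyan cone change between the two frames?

+1.6

Before: roughly 10.4 units apart; after: 12.0. That's 1.6 units further apart.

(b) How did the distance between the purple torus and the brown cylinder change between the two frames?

+2.8

Before: roughly 4.1 units apart; after: 6.9. That's 2.8 units further apart.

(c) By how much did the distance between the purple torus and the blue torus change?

+3.3

The distance was about 3.3 in the first image and 6.6 in the second, so they moved 3.3 units further apart.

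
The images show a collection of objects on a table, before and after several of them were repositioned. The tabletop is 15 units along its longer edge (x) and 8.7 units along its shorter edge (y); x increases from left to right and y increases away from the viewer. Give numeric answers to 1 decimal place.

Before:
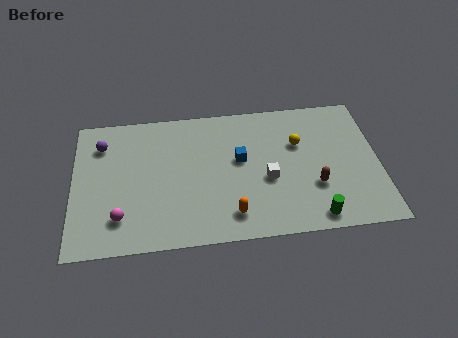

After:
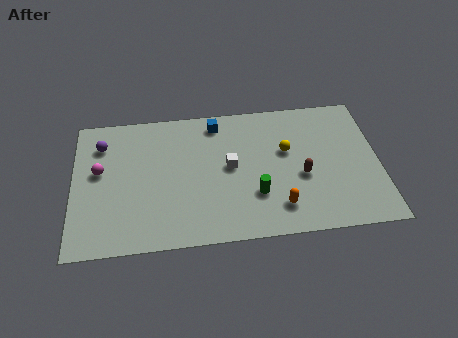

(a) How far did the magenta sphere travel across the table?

3.2

From (2.3, 2.0) to (1.3, 5.0), the magenta sphere covered √(1.0² + 3.0²) ≈ 3.2 units.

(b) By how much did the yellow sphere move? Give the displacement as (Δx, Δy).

(-0.6, -0.4)

From the two frames, the yellow sphere sits at roughly (11.1, 5.7) before and (10.5, 5.3) after.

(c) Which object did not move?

the purple sphere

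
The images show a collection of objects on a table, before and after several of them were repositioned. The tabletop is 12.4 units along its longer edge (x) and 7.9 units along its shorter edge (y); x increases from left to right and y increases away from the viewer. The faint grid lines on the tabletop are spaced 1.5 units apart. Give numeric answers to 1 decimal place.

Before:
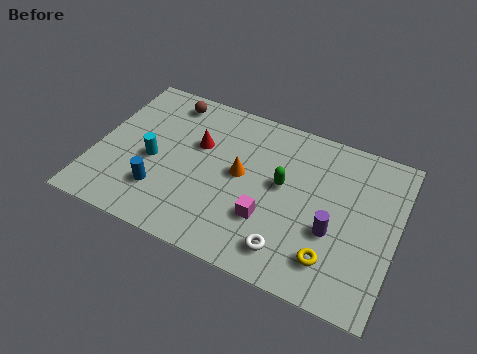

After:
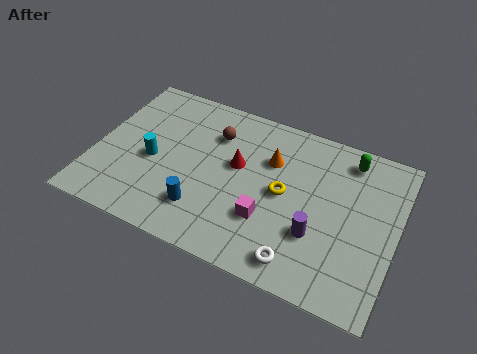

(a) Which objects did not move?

the cyan cylinder and the magenta cube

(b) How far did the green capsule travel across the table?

3.4

From (7.7, 4.4) to (10.2, 6.7), the green capsule covered √(2.5² + 2.3²) ≈ 3.4 units.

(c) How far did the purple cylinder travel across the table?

0.7

The purple cylinder was near (9.9, 3.0) before and (9.3, 2.6) after, so it travelled √(0.6² + 0.4²) ≈ 0.7 units.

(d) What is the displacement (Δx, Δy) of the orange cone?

(1.1, 1.2)

From the two frames, the orange cone sits at roughly (6.0, 4.2) before and (7.1, 5.4) after.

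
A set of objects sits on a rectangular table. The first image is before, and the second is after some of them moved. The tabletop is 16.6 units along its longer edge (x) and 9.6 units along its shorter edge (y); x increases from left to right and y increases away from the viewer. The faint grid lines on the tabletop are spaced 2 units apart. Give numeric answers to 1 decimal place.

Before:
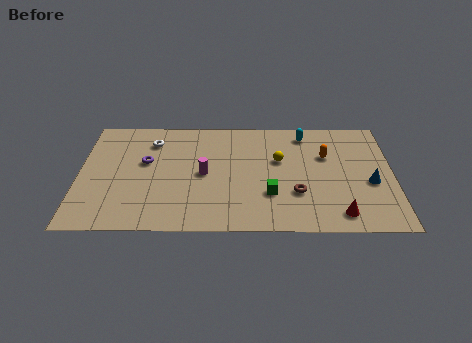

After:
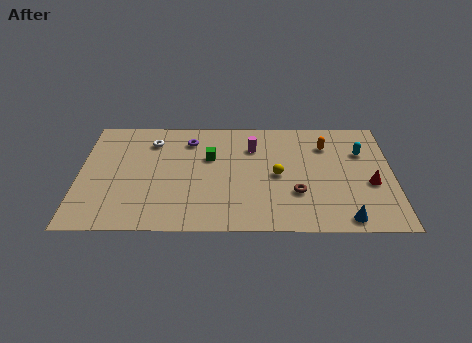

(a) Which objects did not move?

the brown torus and the white torus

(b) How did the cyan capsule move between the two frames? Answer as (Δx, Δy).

(3.0, -1.6)

The cyan capsule was at about (12.0, 8.2) and moved to about (15.0, 6.6).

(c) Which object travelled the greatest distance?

the green cube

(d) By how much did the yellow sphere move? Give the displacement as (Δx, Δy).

(-0.1, -1.3)

The yellow sphere was at about (10.6, 5.9) and moved to about (10.5, 4.6).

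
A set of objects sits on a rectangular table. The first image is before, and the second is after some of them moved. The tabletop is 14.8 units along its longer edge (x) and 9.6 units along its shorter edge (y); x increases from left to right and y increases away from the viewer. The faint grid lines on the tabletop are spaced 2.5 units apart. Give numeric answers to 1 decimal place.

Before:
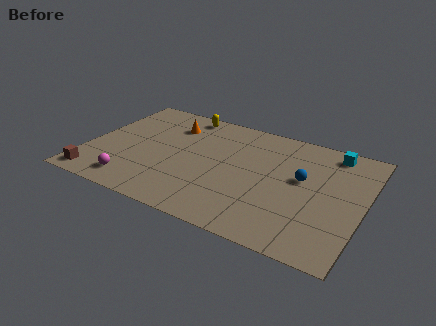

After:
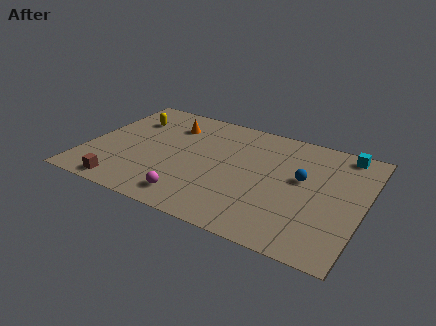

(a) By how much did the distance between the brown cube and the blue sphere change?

-1.4

They were about 11.5 units apart before and 10.1 after — 1.4 units closer together.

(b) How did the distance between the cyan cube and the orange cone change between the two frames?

+0.6

The distance was about 8.8 in the first image and 9.4 in the second, so they moved 0.6 units further apart.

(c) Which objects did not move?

the blue sphere and the orange cone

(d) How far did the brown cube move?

1.6

The brown cube moved from about (0.9, 1.1) to (2.5, 1.0), a distance of √(1.6² + 0.1²) ≈ 1.6.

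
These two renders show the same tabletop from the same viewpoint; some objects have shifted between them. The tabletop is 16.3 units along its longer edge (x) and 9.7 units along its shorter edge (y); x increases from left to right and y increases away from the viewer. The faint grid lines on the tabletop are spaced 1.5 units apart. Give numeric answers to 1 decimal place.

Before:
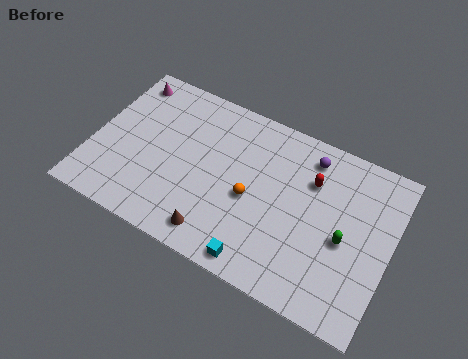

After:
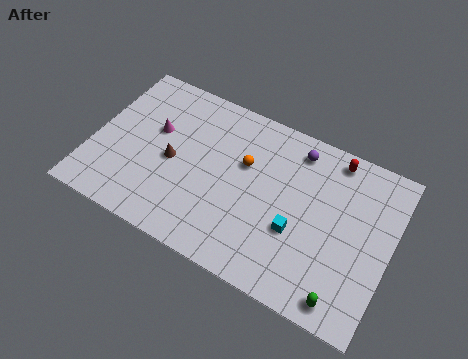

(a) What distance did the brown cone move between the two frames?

4.2

From (7.3, 1.4) to (4.4, 4.5), the brown cone covered √(2.9² + 3.1²) ≈ 4.2 units.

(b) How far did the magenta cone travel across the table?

3.1

The magenta cone moved from about (1.2, 8.3) to (3.2, 5.9), a distance of √(2.0² + 2.4²) ≈ 3.1.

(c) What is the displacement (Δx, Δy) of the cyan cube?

(1.7, 2.6)

The cyan cube was at about (9.7, 1.0) and moved to about (11.4, 3.6).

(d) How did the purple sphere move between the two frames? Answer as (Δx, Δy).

(-0.7, 0.1)

The purple sphere started near (11.5, 8.1) and ended near (10.8, 8.2).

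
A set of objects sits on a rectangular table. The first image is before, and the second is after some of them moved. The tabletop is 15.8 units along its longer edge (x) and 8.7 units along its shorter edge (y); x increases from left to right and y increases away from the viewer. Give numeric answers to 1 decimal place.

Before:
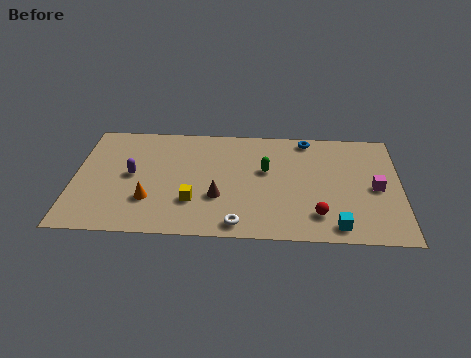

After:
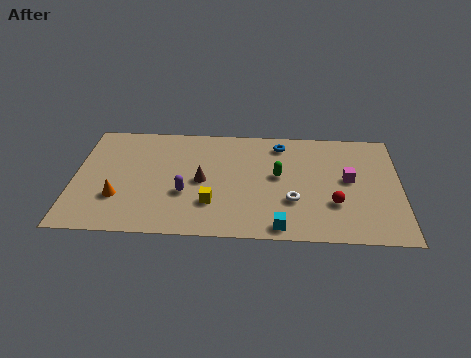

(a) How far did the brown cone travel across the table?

1.4

The brown cone was near (7.0, 3.0) before and (6.2, 4.2) after, so it travelled √(0.8² + 1.2²) ≈ 1.4 units.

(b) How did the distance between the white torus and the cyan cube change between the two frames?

-2.6

They were about 4.7 units apart before and 2.1 after — 2.6 units closer together.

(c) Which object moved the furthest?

the white torus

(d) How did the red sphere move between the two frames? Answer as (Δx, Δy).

(0.8, 0.9)

From the two frames, the red sphere sits at roughly (11.8, 1.9) before and (12.6, 2.8) after.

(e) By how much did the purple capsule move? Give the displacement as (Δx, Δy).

(2.6, -1.3)

The purple capsule was at about (2.8, 4.5) and moved to about (5.4, 3.2).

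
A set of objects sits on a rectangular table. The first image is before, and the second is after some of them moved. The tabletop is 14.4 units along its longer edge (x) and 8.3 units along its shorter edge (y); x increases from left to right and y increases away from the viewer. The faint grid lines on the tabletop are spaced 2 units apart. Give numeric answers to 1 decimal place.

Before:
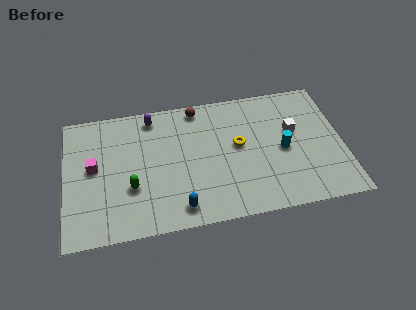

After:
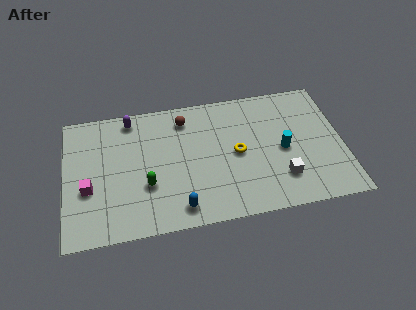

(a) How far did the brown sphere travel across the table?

0.9

The brown sphere was near (7.0, 7.4) before and (6.3, 6.8) after, so it travelled √(0.7² + 0.6²) ≈ 0.9 units.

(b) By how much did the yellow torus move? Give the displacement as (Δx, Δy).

(-0.1, -0.5)

From the two frames, the yellow torus sits at roughly (9.0, 4.6) before and (8.9, 4.1) after.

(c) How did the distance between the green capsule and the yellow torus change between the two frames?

-1.0

The distance was about 5.9 in the first image and 4.9 in the second, so they moved 1.0 units closer together.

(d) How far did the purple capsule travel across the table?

1.1

From (4.6, 7.2) to (3.5, 7.3), the purple capsule covered √(1.1² + 0.1²) ≈ 1.1 units.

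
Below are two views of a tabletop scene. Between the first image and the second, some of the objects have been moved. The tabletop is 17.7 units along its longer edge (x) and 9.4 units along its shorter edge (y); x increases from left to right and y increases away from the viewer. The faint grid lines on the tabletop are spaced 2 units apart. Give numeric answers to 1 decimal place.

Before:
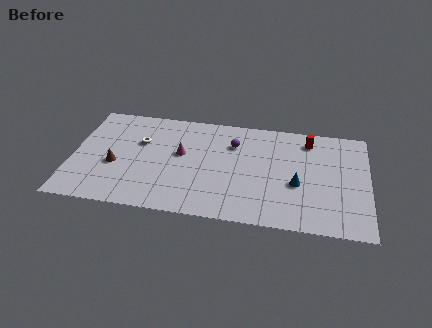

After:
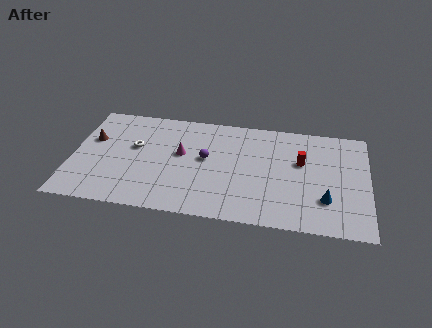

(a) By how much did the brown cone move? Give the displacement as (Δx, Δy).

(-1.5, 2.1)

The brown cone was at about (2.6, 3.8) and moved to about (1.1, 5.9).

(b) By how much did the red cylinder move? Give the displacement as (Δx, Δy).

(-0.4, -2.0)

From the two frames, the red cylinder sits at roughly (14.1, 7.8) before and (13.7, 5.8) after.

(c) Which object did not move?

the magenta cone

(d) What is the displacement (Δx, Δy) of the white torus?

(-0.3, -0.5)

The white torus started near (4.0, 6.1) and ended near (3.7, 5.6).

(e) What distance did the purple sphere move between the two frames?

2.3

The purple sphere moved from about (9.6, 6.8) to (8.0, 5.2), a distance of √(1.6² + 1.6²) ≈ 2.3.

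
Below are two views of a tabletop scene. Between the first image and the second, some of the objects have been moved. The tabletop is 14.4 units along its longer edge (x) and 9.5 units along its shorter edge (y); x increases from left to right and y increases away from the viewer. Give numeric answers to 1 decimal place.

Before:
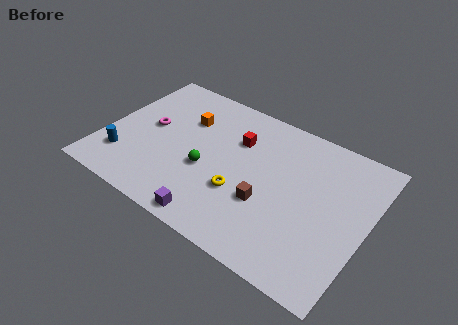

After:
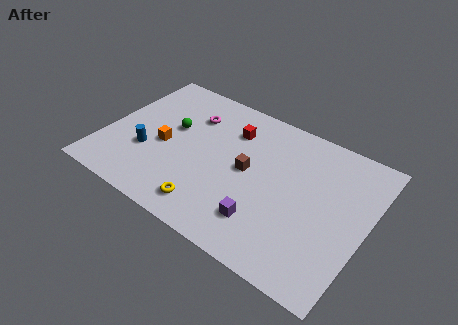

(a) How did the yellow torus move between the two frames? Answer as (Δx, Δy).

(-1.4, -1.8)

The yellow torus was at about (7.8, 3.3) and moved to about (6.4, 1.5).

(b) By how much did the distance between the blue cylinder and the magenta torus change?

+1.2

Before: roughly 2.9 units apart; after: 4.1. That's 1.2 units further apart.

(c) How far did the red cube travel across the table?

0.6

From (7.0, 6.6) to (6.6, 7.1), the red cube covered √(0.4² + 0.5²) ≈ 0.6 units.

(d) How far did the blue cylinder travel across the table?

1.5

From (1.4, 2.3) to (2.5, 3.3), the blue cylinder covered √(1.1² + 1.0²) ≈ 1.5 units.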